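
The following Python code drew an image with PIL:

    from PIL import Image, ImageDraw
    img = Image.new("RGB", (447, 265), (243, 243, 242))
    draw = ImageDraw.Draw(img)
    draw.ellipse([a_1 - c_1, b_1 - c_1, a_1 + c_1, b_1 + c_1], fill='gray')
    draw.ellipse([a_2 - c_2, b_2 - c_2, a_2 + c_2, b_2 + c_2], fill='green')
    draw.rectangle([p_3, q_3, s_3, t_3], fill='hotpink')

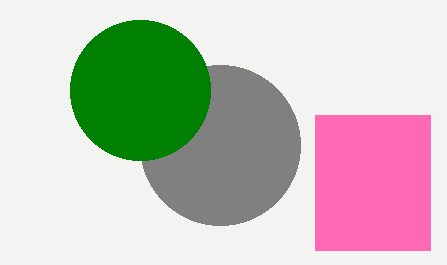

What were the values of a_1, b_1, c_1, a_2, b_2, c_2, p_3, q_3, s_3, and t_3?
a_1 = 220; b_1 = 145; c_1 = 80; a_2 = 140; b_2 = 90; c_2 = 70; p_3 = 315; q_3 = 115; s_3 = 430; t_3 = 250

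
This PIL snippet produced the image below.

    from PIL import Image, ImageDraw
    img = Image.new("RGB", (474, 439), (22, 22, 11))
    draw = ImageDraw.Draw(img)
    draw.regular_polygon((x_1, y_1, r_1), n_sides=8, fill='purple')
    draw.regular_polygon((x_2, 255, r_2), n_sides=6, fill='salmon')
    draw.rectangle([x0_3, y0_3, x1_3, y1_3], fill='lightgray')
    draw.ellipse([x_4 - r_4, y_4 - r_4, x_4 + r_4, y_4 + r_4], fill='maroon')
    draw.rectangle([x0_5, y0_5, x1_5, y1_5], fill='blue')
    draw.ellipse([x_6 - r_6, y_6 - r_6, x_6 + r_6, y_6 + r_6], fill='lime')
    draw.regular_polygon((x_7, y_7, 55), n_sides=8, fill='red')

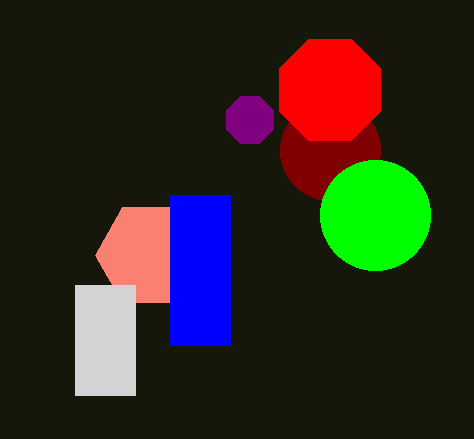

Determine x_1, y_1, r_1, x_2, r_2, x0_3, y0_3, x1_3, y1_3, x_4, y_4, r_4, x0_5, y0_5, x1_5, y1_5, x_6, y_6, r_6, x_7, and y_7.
x_1 = 250
y_1 = 120
r_1 = 25
x_2 = 150
r_2 = 55
x0_3 = 75
y0_3 = 285
x1_3 = 135
y1_3 = 395
x_4 = 330
y_4 = 150
r_4 = 50
x0_5 = 170
y0_5 = 195
x1_5 = 230
y1_5 = 345
x_6 = 375
y_6 = 215
r_6 = 55
x_7 = 330
y_7 = 90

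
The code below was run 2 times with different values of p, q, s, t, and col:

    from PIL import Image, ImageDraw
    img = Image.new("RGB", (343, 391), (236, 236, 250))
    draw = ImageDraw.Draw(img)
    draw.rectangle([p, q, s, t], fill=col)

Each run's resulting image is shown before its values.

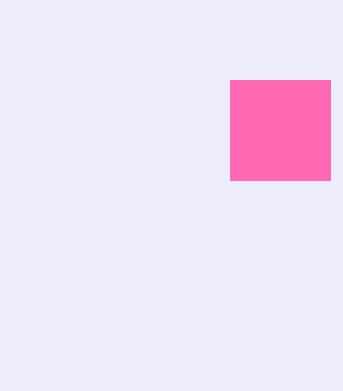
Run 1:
p = 230, q = 80, s = 330, t = 180, col = 'hotpink'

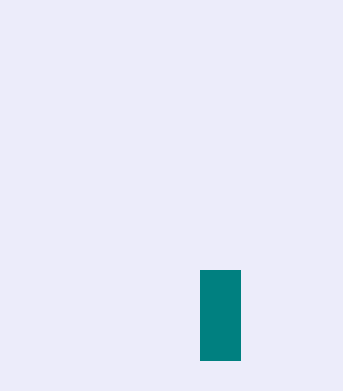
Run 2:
p = 200, q = 270, s = 240, t = 360, col = 'teal'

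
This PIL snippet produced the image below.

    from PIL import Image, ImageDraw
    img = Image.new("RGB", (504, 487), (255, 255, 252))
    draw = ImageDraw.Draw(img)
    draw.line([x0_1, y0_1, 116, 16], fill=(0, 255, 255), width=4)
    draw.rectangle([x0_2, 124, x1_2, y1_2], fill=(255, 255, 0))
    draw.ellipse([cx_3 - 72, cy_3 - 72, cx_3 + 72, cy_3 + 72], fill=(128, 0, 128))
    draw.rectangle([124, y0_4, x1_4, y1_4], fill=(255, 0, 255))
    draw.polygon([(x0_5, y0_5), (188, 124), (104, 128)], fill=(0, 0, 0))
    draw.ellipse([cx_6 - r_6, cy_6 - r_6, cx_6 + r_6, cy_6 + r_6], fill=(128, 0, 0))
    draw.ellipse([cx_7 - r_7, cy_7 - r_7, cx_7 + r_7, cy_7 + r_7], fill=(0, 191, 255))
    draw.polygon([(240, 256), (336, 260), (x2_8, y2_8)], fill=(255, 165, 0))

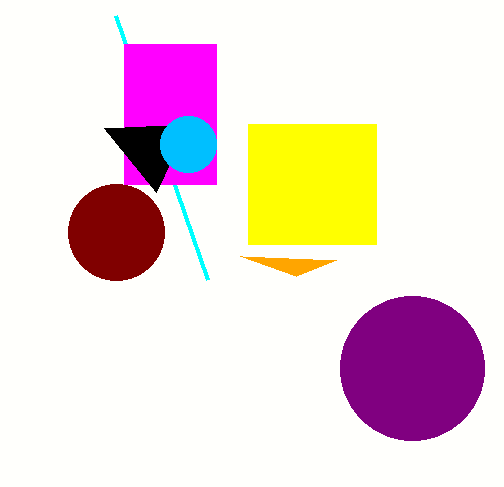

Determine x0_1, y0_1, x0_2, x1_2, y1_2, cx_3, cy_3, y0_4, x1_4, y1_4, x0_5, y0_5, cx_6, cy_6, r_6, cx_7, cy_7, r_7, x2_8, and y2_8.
x0_1 = 208
y0_1 = 280
x0_2 = 248
x1_2 = 376
y1_2 = 244
cx_3 = 412
cy_3 = 368
y0_4 = 44
x1_4 = 216
y1_4 = 184
x0_5 = 156
y0_5 = 192
cx_6 = 116
cy_6 = 232
r_6 = 48
cx_7 = 188
cy_7 = 144
r_7 = 28
x2_8 = 296
y2_8 = 276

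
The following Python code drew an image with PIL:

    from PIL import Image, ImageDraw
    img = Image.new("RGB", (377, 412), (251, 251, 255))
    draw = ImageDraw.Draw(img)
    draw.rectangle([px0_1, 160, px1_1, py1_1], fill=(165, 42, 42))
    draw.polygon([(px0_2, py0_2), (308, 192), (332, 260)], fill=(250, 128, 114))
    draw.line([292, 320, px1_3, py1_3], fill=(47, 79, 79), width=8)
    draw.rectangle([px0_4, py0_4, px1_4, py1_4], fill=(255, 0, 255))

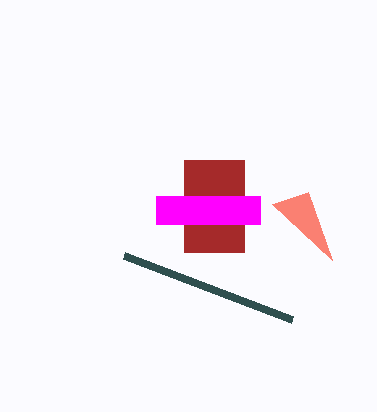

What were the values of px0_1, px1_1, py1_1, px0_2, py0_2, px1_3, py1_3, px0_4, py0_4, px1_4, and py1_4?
px0_1 = 184; px1_1 = 244; py1_1 = 252; px0_2 = 272; py0_2 = 204; px1_3 = 124; py1_3 = 256; px0_4 = 156; py0_4 = 196; px1_4 = 260; py1_4 = 224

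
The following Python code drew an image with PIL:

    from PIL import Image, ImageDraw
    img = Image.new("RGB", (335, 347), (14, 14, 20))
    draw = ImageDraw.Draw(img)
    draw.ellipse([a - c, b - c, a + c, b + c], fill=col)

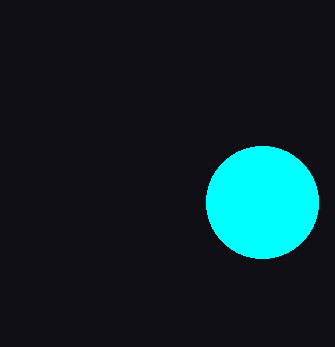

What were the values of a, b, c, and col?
a = 262
b = 202
c = 56
col = 'cyan'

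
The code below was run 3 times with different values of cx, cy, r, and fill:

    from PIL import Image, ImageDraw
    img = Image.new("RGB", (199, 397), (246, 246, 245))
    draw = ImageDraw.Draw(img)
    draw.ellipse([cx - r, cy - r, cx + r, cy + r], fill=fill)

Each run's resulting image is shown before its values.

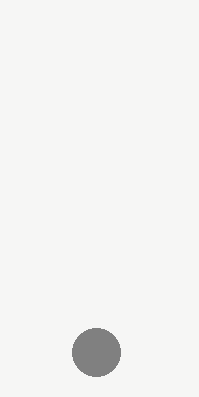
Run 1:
cx = 96; cy = 352; r = 24; fill = 'gray'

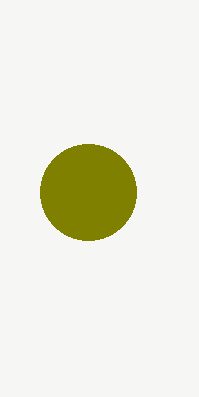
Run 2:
cx = 88, cy = 192, r = 48, fill = 'olive'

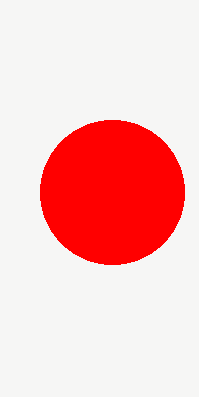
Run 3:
cx = 112, cy = 192, r = 72, fill = 'red'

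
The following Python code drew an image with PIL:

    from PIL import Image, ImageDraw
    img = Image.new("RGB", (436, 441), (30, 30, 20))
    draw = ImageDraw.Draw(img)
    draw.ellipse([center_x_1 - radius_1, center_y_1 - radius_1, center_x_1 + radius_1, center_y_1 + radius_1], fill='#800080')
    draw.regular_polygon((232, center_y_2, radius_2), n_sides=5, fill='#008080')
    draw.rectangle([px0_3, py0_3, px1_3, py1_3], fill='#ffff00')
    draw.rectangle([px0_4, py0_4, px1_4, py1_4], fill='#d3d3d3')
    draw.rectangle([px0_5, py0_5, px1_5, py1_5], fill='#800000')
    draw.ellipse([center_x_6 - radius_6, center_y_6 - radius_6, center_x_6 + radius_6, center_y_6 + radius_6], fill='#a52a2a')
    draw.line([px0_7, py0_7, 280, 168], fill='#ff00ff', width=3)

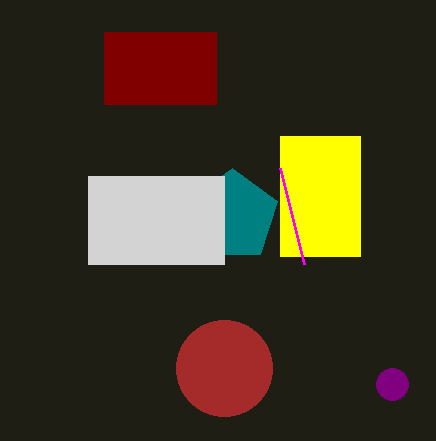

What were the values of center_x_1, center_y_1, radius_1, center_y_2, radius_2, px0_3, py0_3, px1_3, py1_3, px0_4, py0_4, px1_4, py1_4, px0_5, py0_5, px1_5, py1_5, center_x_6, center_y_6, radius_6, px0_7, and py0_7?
center_x_1 = 392, center_y_1 = 384, radius_1 = 16, center_y_2 = 216, radius_2 = 48, px0_3 = 280, py0_3 = 136, px1_3 = 360, py1_3 = 256, px0_4 = 88, py0_4 = 176, px1_4 = 224, py1_4 = 264, px0_5 = 104, py0_5 = 32, px1_5 = 216, py1_5 = 104, center_x_6 = 224, center_y_6 = 368, radius_6 = 48, px0_7 = 304, py0_7 = 264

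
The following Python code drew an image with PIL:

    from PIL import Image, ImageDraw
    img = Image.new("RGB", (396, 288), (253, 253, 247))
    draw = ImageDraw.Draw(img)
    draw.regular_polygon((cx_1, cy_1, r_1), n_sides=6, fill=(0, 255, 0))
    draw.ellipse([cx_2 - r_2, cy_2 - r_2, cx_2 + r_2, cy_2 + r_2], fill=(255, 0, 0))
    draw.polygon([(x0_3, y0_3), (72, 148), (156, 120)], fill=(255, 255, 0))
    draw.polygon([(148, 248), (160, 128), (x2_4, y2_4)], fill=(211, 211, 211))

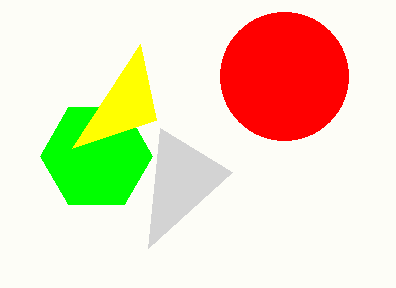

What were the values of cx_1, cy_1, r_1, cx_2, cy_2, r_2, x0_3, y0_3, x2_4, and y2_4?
cx_1 = 96
cy_1 = 156
r_1 = 56
cx_2 = 284
cy_2 = 76
r_2 = 64
x0_3 = 140
y0_3 = 44
x2_4 = 232
y2_4 = 172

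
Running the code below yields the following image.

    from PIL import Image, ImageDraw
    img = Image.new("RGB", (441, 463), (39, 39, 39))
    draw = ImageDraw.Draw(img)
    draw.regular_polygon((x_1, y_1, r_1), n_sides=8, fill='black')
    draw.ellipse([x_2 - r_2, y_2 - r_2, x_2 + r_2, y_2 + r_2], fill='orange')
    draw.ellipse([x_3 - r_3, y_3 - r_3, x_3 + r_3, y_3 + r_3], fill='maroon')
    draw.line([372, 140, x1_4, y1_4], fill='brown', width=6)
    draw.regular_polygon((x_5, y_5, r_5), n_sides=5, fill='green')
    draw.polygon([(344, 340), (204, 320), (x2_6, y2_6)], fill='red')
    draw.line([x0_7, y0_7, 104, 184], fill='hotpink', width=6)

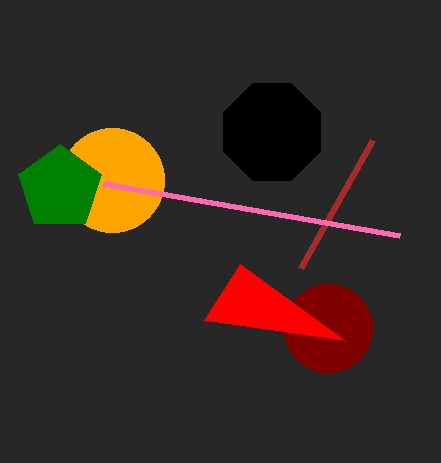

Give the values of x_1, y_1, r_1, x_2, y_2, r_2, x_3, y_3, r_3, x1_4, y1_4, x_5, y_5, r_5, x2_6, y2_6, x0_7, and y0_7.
x_1 = 272; y_1 = 132; r_1 = 52; x_2 = 112; y_2 = 180; r_2 = 52; x_3 = 328; y_3 = 328; r_3 = 44; x1_4 = 300; y1_4 = 268; x_5 = 60; y_5 = 188; r_5 = 44; x2_6 = 240; y2_6 = 264; x0_7 = 400; y0_7 = 236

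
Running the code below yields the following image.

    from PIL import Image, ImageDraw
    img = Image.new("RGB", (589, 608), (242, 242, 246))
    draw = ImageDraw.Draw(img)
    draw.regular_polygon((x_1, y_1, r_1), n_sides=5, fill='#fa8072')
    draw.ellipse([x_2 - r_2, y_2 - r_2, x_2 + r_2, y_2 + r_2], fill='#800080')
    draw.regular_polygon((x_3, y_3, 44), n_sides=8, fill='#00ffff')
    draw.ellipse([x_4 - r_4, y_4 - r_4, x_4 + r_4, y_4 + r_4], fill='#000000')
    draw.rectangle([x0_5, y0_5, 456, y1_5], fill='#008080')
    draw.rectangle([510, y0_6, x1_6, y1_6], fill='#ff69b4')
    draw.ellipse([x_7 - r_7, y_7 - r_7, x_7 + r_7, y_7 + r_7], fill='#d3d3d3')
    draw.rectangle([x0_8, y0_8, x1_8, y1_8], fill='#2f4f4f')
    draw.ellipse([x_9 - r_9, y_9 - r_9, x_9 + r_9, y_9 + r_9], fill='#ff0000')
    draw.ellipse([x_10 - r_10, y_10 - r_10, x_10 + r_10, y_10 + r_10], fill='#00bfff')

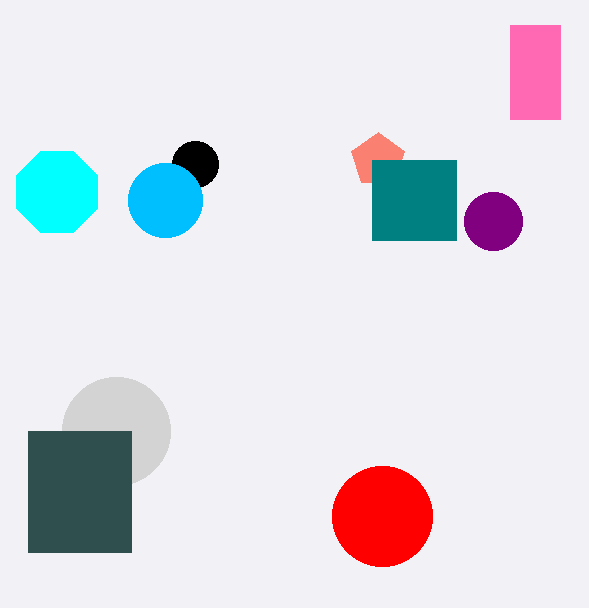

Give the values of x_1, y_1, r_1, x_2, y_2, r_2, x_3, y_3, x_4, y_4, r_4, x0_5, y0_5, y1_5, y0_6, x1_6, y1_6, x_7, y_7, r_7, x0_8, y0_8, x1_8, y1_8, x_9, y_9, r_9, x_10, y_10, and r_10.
x_1 = 378
y_1 = 160
r_1 = 28
x_2 = 493
y_2 = 221
r_2 = 29
x_3 = 57
y_3 = 192
x_4 = 195
y_4 = 164
r_4 = 23
x0_5 = 372
y0_5 = 160
y1_5 = 240
y0_6 = 25
x1_6 = 560
y1_6 = 119
x_7 = 116
y_7 = 431
r_7 = 54
x0_8 = 28
y0_8 = 431
x1_8 = 131
y1_8 = 552
x_9 = 382
y_9 = 516
r_9 = 50
x_10 = 165
y_10 = 200
r_10 = 37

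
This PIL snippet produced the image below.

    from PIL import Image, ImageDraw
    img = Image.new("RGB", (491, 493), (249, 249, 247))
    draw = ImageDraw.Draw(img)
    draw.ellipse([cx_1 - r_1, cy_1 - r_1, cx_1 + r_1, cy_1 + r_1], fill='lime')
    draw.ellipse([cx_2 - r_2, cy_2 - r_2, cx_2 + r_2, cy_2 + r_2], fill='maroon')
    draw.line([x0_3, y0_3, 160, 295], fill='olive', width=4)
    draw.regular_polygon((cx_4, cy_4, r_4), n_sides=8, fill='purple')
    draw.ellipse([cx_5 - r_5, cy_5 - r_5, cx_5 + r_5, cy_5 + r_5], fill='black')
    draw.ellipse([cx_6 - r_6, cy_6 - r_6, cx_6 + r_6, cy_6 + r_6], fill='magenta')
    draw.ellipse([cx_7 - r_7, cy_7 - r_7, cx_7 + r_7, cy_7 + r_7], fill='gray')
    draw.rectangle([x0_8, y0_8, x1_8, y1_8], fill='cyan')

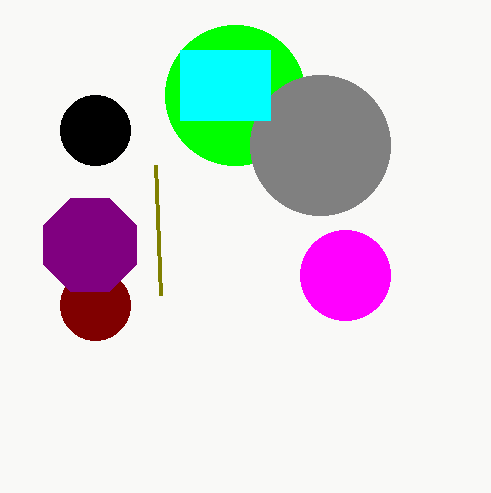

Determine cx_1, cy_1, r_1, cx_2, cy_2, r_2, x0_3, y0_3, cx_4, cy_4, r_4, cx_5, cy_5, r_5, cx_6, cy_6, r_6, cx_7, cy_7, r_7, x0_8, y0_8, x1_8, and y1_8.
cx_1 = 235
cy_1 = 95
r_1 = 70
cx_2 = 95
cy_2 = 305
r_2 = 35
x0_3 = 155
y0_3 = 165
cx_4 = 90
cy_4 = 245
r_4 = 50
cx_5 = 95
cy_5 = 130
r_5 = 35
cx_6 = 345
cy_6 = 275
r_6 = 45
cx_7 = 320
cy_7 = 145
r_7 = 70
x0_8 = 180
y0_8 = 50
x1_8 = 270
y1_8 = 120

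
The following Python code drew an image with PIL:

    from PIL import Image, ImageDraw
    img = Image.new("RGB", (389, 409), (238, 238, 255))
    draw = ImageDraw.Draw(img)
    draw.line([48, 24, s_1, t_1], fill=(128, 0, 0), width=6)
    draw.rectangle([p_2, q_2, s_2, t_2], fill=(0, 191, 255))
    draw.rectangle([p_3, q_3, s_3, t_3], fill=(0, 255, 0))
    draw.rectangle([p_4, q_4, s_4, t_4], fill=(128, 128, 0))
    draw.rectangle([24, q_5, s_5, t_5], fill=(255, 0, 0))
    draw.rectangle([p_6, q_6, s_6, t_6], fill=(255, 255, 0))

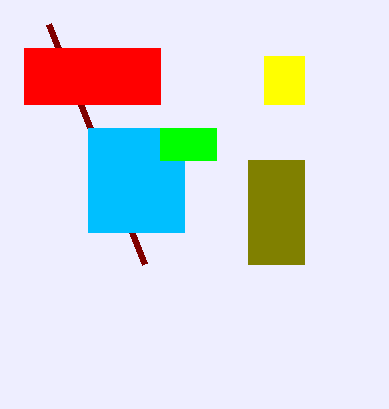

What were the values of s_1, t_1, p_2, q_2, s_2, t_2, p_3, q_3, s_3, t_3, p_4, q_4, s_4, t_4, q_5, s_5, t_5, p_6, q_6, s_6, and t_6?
s_1 = 144; t_1 = 264; p_2 = 88; q_2 = 128; s_2 = 184; t_2 = 232; p_3 = 160; q_3 = 128; s_3 = 216; t_3 = 160; p_4 = 248; q_4 = 160; s_4 = 304; t_4 = 264; q_5 = 48; s_5 = 160; t_5 = 104; p_6 = 264; q_6 = 56; s_6 = 304; t_6 = 104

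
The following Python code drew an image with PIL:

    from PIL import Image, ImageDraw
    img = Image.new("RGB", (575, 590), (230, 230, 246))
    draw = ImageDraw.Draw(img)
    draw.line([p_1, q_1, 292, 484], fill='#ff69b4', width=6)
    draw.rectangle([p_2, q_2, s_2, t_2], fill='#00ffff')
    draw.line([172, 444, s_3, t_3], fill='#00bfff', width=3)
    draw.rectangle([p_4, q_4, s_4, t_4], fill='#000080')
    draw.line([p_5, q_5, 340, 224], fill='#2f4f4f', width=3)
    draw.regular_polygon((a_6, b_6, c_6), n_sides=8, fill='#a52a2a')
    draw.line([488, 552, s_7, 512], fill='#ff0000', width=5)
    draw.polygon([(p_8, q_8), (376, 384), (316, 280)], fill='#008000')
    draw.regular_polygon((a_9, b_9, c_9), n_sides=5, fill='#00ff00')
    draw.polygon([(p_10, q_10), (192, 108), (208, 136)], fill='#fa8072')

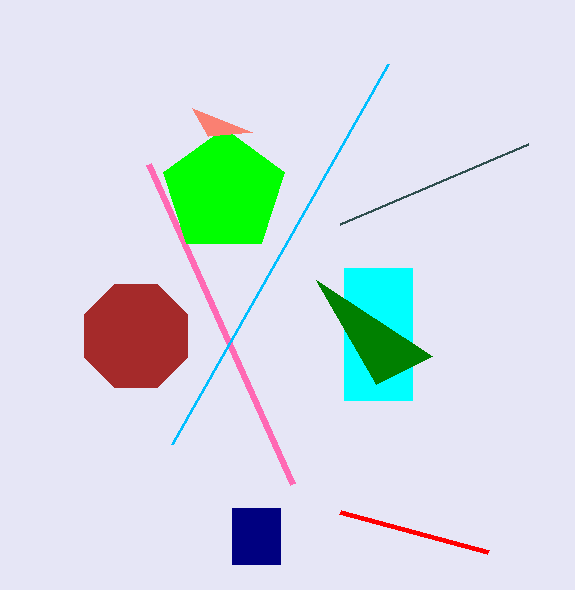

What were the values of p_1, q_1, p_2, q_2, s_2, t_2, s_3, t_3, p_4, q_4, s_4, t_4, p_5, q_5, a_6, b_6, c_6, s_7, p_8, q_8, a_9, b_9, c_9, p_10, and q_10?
p_1 = 148
q_1 = 164
p_2 = 344
q_2 = 268
s_2 = 412
t_2 = 400
s_3 = 388
t_3 = 64
p_4 = 232
q_4 = 508
s_4 = 280
t_4 = 564
p_5 = 528
q_5 = 144
a_6 = 136
b_6 = 336
c_6 = 56
s_7 = 340
p_8 = 432
q_8 = 356
a_9 = 224
b_9 = 192
c_9 = 64
p_10 = 252
q_10 = 132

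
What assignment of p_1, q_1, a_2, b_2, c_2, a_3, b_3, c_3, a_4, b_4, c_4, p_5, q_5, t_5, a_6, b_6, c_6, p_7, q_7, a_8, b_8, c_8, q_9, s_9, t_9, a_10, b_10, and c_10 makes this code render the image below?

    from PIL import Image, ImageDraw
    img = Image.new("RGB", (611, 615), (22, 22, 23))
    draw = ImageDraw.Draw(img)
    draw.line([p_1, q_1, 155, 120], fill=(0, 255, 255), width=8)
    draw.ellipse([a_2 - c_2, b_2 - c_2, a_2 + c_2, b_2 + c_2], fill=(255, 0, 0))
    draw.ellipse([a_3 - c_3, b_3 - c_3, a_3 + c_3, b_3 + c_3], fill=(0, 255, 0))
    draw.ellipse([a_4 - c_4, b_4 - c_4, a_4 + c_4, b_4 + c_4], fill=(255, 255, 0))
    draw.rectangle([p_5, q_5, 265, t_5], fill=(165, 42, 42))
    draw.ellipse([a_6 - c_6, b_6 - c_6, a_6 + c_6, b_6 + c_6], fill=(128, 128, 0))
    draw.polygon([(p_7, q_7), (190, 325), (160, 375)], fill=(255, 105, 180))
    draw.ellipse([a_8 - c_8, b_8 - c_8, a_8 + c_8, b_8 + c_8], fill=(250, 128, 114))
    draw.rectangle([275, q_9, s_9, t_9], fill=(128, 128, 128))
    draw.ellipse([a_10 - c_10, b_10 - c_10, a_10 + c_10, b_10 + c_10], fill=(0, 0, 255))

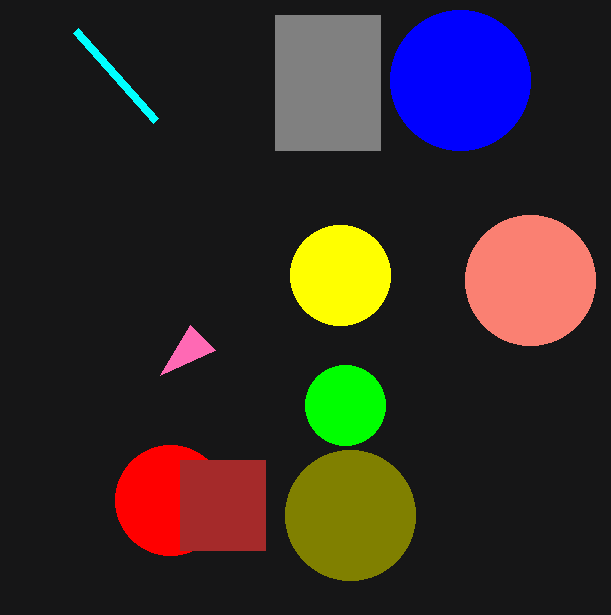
p_1 = 75, q_1 = 30, a_2 = 170, b_2 = 500, c_2 = 55, a_3 = 345, b_3 = 405, c_3 = 40, a_4 = 340, b_4 = 275, c_4 = 50, p_5 = 180, q_5 = 460, t_5 = 550, a_6 = 350, b_6 = 515, c_6 = 65, p_7 = 215, q_7 = 350, a_8 = 530, b_8 = 280, c_8 = 65, q_9 = 15, s_9 = 380, t_9 = 150, a_10 = 460, b_10 = 80, c_10 = 70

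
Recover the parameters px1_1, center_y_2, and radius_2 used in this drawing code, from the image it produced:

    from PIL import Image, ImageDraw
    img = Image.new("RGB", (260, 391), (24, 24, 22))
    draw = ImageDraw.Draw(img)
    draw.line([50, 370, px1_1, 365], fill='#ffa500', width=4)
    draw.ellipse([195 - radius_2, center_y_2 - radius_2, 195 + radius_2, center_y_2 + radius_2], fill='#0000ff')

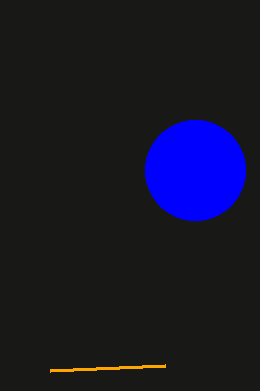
px1_1 = 165
center_y_2 = 170
radius_2 = 50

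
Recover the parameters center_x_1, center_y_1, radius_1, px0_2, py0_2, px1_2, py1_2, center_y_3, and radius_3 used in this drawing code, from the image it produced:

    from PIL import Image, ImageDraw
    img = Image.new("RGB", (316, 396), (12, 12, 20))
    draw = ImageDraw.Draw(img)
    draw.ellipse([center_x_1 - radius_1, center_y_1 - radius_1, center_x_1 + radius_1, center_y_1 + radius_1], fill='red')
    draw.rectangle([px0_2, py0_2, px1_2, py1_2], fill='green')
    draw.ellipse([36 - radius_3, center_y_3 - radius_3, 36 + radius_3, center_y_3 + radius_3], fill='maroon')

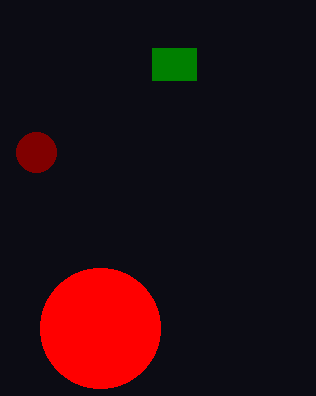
center_x_1 = 100
center_y_1 = 328
radius_1 = 60
px0_2 = 152
py0_2 = 48
px1_2 = 196
py1_2 = 80
center_y_3 = 152
radius_3 = 20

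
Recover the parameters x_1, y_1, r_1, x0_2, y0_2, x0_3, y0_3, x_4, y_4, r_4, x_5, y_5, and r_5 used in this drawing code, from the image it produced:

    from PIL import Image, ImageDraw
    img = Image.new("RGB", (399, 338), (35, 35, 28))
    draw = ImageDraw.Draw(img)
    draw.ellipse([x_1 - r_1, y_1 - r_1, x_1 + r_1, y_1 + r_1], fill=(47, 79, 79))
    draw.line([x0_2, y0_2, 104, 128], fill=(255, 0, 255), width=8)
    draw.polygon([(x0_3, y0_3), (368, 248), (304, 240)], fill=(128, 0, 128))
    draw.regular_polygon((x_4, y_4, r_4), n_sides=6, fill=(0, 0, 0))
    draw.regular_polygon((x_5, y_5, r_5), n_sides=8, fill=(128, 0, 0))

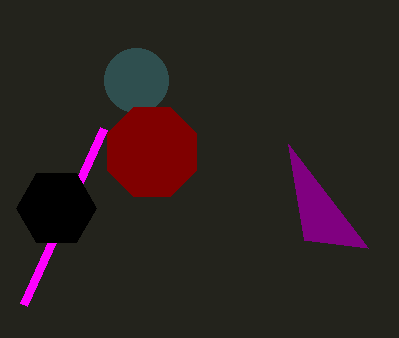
x_1 = 136
y_1 = 80
r_1 = 32
x0_2 = 24
y0_2 = 304
x0_3 = 288
y0_3 = 144
x_4 = 56
y_4 = 208
r_4 = 40
x_5 = 152
y_5 = 152
r_5 = 48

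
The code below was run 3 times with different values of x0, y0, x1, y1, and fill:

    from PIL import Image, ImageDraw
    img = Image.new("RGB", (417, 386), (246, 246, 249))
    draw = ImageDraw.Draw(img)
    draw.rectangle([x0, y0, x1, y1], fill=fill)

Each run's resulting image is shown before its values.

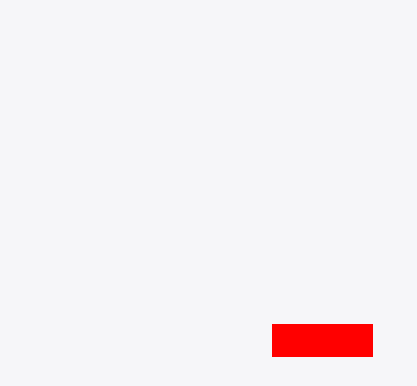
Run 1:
x0 = 272
y0 = 324
x1 = 372
y1 = 356
fill = 'red'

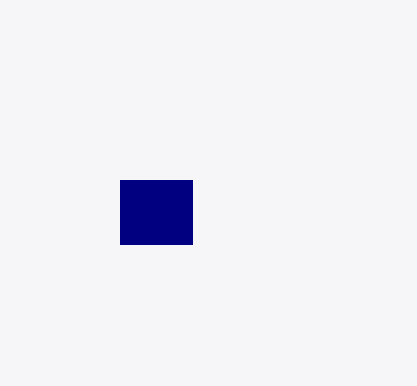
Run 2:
x0 = 120; y0 = 180; x1 = 192; y1 = 244; fill = 'navy'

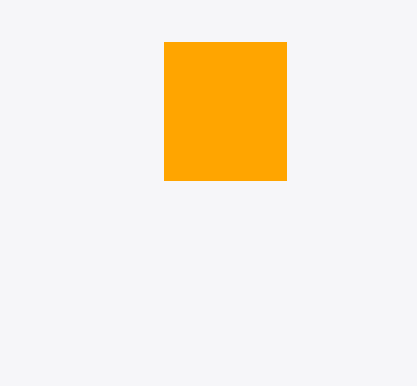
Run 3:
x0 = 164; y0 = 42; x1 = 286; y1 = 180; fill = 'orange'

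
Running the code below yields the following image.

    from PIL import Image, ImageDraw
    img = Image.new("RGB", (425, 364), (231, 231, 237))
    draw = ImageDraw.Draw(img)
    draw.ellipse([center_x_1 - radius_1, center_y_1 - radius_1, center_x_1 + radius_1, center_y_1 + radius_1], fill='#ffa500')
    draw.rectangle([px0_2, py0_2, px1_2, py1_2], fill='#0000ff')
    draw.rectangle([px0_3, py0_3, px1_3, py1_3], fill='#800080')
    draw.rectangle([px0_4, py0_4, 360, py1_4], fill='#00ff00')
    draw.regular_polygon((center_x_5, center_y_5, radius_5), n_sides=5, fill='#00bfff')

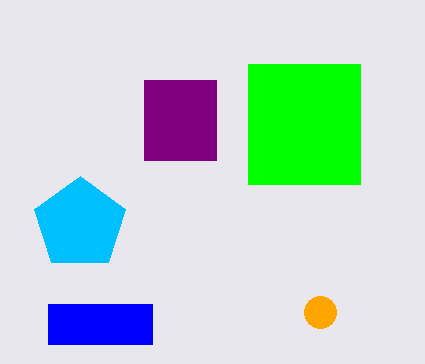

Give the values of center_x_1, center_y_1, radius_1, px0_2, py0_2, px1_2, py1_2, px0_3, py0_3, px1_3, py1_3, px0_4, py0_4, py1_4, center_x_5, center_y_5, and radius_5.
center_x_1 = 320
center_y_1 = 312
radius_1 = 16
px0_2 = 48
py0_2 = 304
px1_2 = 152
py1_2 = 344
px0_3 = 144
py0_3 = 80
px1_3 = 216
py1_3 = 160
px0_4 = 248
py0_4 = 64
py1_4 = 184
center_x_5 = 80
center_y_5 = 224
radius_5 = 48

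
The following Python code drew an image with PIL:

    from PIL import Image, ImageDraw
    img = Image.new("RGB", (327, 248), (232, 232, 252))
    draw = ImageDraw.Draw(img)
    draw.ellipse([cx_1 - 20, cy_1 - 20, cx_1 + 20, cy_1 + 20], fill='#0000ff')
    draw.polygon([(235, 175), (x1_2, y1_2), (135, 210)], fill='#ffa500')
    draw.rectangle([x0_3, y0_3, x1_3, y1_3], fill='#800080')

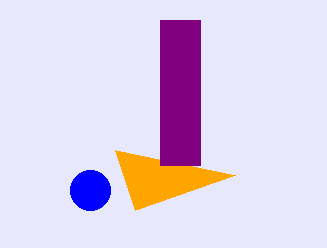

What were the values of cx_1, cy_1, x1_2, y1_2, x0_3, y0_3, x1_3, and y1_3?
cx_1 = 90, cy_1 = 190, x1_2 = 115, y1_2 = 150, x0_3 = 160, y0_3 = 20, x1_3 = 200, y1_3 = 165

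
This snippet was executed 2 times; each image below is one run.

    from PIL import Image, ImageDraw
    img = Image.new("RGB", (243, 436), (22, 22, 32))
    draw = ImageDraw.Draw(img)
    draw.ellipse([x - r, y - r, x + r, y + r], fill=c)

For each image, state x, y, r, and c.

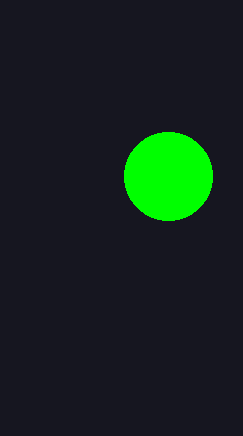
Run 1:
x = 168
y = 176
r = 44
c = 'lime'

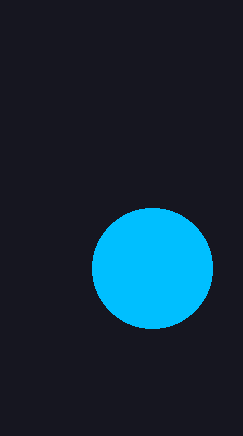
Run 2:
x = 152, y = 268, r = 60, c = 'deepskyblue'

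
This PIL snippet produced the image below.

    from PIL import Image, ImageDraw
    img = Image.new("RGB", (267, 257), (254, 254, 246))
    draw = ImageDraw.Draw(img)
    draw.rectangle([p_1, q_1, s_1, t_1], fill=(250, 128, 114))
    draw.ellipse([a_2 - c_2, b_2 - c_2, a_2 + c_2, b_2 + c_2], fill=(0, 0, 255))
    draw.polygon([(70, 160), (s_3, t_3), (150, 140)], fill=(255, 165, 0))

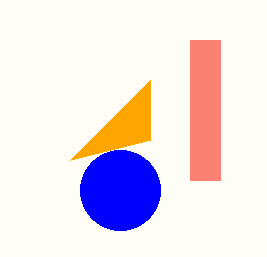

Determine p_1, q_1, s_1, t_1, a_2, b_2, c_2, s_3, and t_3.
p_1 = 190
q_1 = 40
s_1 = 220
t_1 = 180
a_2 = 120
b_2 = 190
c_2 = 40
s_3 = 150
t_3 = 80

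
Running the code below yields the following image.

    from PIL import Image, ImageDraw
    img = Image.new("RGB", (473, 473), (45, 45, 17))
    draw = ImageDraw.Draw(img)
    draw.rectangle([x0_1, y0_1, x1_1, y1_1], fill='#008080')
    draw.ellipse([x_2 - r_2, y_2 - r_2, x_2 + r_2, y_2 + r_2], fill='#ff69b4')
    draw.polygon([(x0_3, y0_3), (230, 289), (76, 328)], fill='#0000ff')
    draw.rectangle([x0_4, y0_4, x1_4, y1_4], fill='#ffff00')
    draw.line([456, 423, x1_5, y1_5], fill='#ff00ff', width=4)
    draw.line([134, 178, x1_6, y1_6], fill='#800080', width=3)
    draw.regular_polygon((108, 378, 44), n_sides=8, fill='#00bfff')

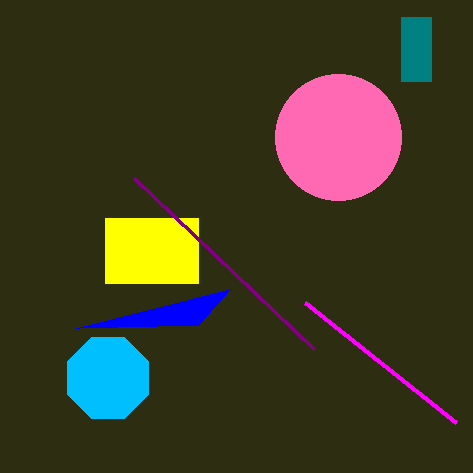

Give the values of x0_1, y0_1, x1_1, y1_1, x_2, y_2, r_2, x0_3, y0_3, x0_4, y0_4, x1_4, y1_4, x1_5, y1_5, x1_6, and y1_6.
x0_1 = 401, y0_1 = 17, x1_1 = 431, y1_1 = 81, x_2 = 338, y_2 = 137, r_2 = 63, x0_3 = 198, y0_3 = 325, x0_4 = 105, y0_4 = 218, x1_4 = 198, y1_4 = 283, x1_5 = 305, y1_5 = 303, x1_6 = 314, y1_6 = 349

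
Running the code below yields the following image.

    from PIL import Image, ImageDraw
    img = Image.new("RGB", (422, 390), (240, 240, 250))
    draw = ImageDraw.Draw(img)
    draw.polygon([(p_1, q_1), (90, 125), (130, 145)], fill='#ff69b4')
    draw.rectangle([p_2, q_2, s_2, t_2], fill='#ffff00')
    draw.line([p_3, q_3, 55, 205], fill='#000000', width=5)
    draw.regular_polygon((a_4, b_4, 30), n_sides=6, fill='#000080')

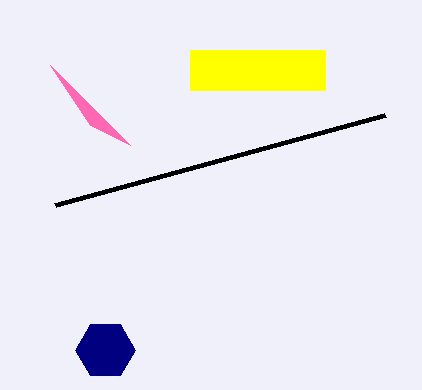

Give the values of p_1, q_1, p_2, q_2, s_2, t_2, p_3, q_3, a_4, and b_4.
p_1 = 50; q_1 = 65; p_2 = 190; q_2 = 50; s_2 = 325; t_2 = 90; p_3 = 385; q_3 = 115; a_4 = 105; b_4 = 350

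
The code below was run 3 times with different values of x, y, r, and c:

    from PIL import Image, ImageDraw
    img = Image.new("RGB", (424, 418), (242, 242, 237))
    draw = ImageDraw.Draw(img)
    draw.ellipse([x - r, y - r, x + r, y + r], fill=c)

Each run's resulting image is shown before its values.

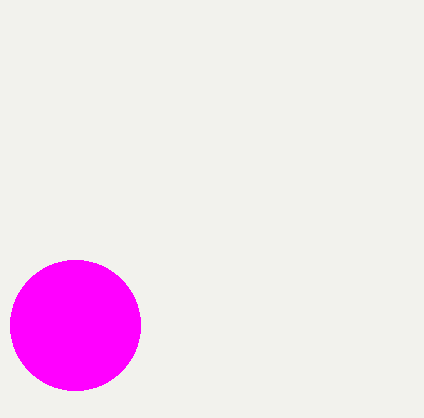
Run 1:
x = 75
y = 325
r = 65
c = 'magenta'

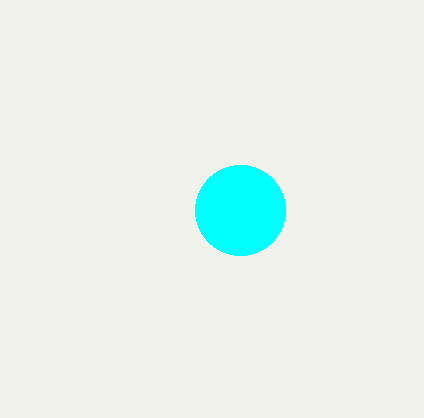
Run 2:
x = 240, y = 210, r = 45, c = 'cyan'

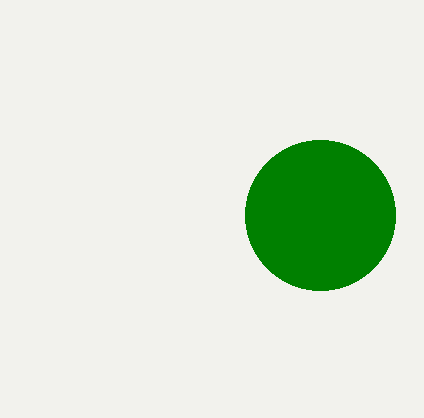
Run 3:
x = 320; y = 215; r = 75; c = 'green'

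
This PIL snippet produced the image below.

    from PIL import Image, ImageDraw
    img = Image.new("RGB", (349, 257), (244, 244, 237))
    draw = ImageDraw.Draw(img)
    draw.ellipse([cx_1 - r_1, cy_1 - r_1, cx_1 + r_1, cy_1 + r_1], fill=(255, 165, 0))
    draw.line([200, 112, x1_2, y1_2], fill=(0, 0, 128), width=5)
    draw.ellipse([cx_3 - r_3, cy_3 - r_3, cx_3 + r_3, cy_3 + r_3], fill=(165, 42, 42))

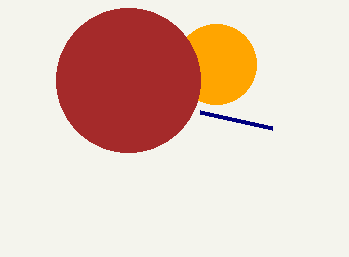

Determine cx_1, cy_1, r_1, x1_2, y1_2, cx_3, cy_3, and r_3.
cx_1 = 216, cy_1 = 64, r_1 = 40, x1_2 = 272, y1_2 = 128, cx_3 = 128, cy_3 = 80, r_3 = 72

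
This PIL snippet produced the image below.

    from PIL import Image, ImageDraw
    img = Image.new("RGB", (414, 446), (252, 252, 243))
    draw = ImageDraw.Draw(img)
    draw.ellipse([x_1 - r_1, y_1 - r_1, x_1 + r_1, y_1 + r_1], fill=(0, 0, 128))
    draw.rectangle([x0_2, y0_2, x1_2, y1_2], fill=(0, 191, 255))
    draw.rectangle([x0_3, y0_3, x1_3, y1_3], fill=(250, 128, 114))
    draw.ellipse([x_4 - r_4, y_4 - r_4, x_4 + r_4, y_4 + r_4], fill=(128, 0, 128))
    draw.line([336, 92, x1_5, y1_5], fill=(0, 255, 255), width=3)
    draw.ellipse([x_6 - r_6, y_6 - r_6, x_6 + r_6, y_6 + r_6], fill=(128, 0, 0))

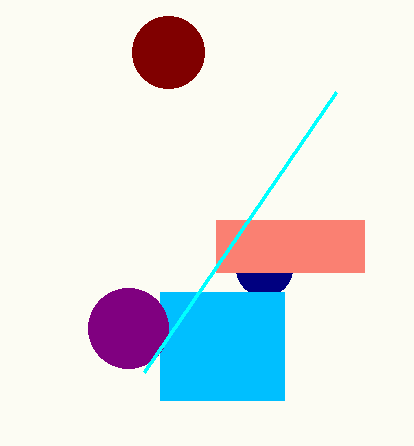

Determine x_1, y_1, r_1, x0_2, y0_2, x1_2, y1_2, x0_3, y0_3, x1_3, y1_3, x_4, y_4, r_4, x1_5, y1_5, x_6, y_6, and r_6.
x_1 = 264, y_1 = 268, r_1 = 28, x0_2 = 160, y0_2 = 292, x1_2 = 284, y1_2 = 400, x0_3 = 216, y0_3 = 220, x1_3 = 364, y1_3 = 272, x_4 = 128, y_4 = 328, r_4 = 40, x1_5 = 144, y1_5 = 372, x_6 = 168, y_6 = 52, r_6 = 36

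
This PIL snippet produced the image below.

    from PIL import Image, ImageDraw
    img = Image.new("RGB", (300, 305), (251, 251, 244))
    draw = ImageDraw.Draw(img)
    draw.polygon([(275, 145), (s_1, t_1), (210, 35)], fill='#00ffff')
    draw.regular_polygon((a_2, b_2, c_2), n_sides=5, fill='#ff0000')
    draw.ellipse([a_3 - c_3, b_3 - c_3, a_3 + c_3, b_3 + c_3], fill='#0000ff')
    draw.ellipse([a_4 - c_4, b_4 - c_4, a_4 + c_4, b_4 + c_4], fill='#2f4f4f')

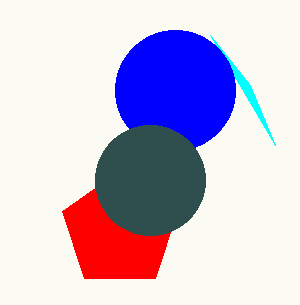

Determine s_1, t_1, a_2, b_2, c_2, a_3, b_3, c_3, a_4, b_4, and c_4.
s_1 = 250; t_1 = 85; a_2 = 120; b_2 = 230; c_2 = 60; a_3 = 175; b_3 = 90; c_3 = 60; a_4 = 150; b_4 = 180; c_4 = 55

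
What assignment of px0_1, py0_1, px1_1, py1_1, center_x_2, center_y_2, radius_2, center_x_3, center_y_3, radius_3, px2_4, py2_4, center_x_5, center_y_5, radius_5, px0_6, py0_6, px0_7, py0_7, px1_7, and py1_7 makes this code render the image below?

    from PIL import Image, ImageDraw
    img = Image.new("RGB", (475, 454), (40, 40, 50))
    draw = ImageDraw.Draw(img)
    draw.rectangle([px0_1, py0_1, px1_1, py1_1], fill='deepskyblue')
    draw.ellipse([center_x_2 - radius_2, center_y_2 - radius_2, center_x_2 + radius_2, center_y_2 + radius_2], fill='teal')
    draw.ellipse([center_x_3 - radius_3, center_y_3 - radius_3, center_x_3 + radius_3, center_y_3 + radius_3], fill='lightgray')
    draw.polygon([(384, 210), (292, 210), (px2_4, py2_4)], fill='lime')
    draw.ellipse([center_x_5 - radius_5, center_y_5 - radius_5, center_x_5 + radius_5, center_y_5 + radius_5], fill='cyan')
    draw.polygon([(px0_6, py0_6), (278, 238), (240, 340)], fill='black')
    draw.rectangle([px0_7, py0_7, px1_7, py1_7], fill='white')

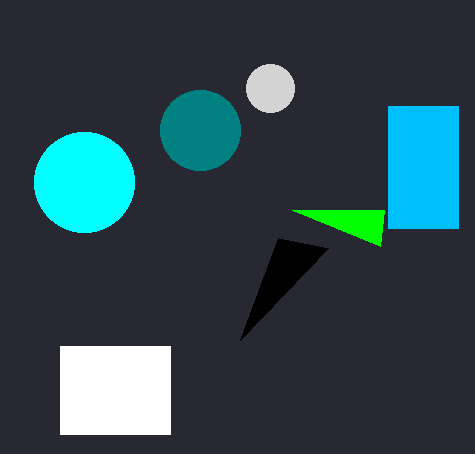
px0_1 = 388, py0_1 = 106, px1_1 = 458, py1_1 = 228, center_x_2 = 200, center_y_2 = 130, radius_2 = 40, center_x_3 = 270, center_y_3 = 88, radius_3 = 24, px2_4 = 380, py2_4 = 246, center_x_5 = 84, center_y_5 = 182, radius_5 = 50, px0_6 = 328, py0_6 = 248, px0_7 = 60, py0_7 = 346, px1_7 = 170, py1_7 = 434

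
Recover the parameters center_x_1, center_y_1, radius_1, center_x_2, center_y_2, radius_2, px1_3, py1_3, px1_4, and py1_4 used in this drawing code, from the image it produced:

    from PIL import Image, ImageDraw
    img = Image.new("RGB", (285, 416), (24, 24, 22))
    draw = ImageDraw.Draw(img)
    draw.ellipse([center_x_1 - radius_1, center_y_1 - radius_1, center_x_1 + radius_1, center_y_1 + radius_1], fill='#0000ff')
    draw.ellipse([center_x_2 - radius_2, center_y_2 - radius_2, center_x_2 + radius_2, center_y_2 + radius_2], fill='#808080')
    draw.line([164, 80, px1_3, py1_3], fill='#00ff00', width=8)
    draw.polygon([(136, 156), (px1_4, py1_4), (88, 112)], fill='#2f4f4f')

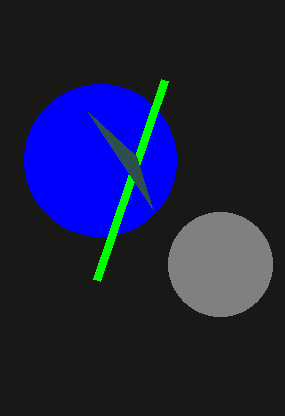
center_x_1 = 100; center_y_1 = 160; radius_1 = 76; center_x_2 = 220; center_y_2 = 264; radius_2 = 52; px1_3 = 96; py1_3 = 280; px1_4 = 152; py1_4 = 208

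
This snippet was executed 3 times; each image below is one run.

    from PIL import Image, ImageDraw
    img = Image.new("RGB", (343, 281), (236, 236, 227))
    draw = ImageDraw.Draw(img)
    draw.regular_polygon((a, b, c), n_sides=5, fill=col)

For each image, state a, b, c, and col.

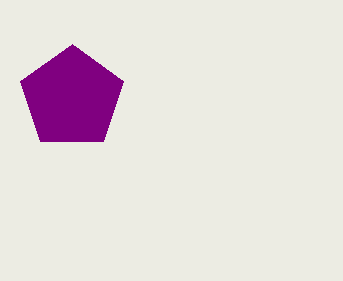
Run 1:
a = 72; b = 98; c = 54; col = 'purple'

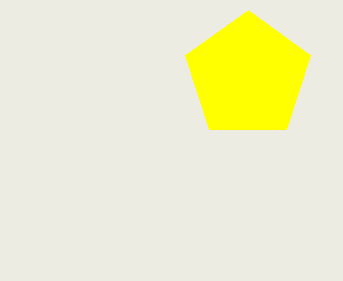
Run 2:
a = 248
b = 76
c = 66
col = 'yellow'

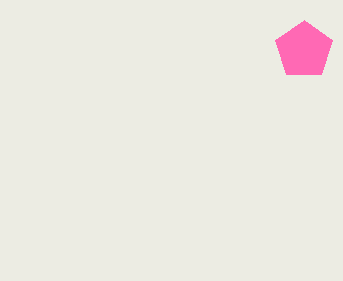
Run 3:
a = 304; b = 50; c = 30; col = 'hotpink'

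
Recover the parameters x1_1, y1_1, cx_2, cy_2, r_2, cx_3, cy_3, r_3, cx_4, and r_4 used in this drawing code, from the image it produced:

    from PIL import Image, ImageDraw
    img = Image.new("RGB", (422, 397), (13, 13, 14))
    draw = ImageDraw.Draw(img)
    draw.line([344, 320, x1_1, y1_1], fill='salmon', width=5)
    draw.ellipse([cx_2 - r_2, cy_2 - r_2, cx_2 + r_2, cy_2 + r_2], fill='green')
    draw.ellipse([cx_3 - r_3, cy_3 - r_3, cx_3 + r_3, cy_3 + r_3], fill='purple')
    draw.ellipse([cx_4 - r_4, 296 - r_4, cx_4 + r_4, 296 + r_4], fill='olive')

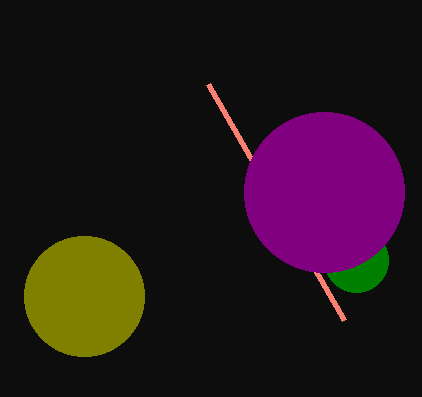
x1_1 = 208
y1_1 = 84
cx_2 = 356
cy_2 = 260
r_2 = 32
cx_3 = 324
cy_3 = 192
r_3 = 80
cx_4 = 84
r_4 = 60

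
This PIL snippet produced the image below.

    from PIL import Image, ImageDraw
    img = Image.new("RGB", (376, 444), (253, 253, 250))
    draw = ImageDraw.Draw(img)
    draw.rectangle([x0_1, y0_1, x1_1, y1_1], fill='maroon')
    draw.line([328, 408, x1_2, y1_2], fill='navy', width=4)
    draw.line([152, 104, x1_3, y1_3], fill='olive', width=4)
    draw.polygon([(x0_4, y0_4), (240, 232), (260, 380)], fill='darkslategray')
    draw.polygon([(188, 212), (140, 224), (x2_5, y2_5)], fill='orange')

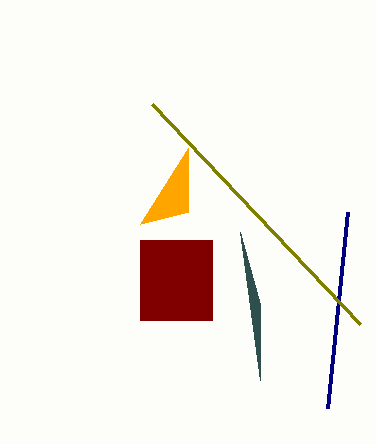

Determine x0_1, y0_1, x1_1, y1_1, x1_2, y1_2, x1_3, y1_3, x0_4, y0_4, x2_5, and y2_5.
x0_1 = 140
y0_1 = 240
x1_1 = 212
y1_1 = 320
x1_2 = 348
y1_2 = 212
x1_3 = 360
y1_3 = 324
x0_4 = 260
y0_4 = 304
x2_5 = 188
y2_5 = 148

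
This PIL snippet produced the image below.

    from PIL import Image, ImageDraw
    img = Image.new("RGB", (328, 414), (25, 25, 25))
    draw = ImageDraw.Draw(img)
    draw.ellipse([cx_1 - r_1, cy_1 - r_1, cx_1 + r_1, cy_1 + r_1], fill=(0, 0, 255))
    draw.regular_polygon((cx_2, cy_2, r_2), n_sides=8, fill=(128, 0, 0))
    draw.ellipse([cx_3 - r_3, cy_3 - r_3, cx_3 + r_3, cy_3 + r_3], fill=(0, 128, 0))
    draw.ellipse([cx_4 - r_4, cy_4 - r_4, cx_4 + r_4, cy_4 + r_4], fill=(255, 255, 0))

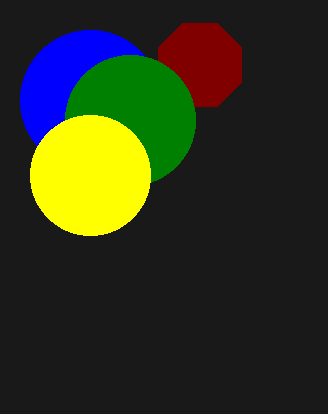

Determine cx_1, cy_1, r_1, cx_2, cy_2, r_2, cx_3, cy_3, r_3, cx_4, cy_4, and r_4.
cx_1 = 90, cy_1 = 100, r_1 = 70, cx_2 = 200, cy_2 = 65, r_2 = 45, cx_3 = 130, cy_3 = 120, r_3 = 65, cx_4 = 90, cy_4 = 175, r_4 = 60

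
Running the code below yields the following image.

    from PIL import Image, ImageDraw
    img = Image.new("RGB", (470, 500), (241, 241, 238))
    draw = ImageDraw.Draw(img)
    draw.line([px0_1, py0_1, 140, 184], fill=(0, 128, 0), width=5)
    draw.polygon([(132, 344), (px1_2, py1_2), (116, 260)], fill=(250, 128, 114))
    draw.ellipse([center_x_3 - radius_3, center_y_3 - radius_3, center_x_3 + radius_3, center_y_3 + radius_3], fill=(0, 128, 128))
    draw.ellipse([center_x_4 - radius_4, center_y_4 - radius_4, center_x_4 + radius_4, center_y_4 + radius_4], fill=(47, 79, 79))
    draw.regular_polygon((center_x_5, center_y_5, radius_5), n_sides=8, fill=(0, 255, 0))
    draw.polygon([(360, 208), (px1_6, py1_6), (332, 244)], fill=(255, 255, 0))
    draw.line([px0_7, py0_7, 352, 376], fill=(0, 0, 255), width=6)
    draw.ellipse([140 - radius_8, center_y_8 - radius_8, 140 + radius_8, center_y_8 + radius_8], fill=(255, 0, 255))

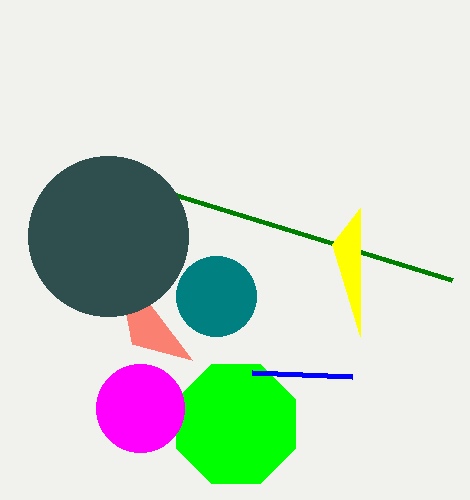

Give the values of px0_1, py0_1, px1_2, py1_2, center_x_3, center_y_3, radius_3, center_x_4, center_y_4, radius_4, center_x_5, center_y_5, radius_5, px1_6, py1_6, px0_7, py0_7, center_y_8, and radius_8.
px0_1 = 452; py0_1 = 280; px1_2 = 192; py1_2 = 360; center_x_3 = 216; center_y_3 = 296; radius_3 = 40; center_x_4 = 108; center_y_4 = 236; radius_4 = 80; center_x_5 = 236; center_y_5 = 424; radius_5 = 64; px1_6 = 360; py1_6 = 336; px0_7 = 252; py0_7 = 372; center_y_8 = 408; radius_8 = 44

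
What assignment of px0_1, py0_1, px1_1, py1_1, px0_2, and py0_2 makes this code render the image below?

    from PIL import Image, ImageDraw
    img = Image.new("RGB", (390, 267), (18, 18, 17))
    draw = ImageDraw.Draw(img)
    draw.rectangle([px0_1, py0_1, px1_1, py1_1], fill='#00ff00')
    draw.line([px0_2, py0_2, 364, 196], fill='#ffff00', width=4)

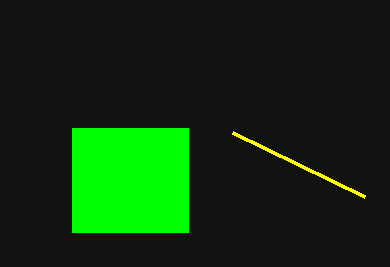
px0_1 = 72
py0_1 = 128
px1_1 = 188
py1_1 = 232
px0_2 = 232
py0_2 = 132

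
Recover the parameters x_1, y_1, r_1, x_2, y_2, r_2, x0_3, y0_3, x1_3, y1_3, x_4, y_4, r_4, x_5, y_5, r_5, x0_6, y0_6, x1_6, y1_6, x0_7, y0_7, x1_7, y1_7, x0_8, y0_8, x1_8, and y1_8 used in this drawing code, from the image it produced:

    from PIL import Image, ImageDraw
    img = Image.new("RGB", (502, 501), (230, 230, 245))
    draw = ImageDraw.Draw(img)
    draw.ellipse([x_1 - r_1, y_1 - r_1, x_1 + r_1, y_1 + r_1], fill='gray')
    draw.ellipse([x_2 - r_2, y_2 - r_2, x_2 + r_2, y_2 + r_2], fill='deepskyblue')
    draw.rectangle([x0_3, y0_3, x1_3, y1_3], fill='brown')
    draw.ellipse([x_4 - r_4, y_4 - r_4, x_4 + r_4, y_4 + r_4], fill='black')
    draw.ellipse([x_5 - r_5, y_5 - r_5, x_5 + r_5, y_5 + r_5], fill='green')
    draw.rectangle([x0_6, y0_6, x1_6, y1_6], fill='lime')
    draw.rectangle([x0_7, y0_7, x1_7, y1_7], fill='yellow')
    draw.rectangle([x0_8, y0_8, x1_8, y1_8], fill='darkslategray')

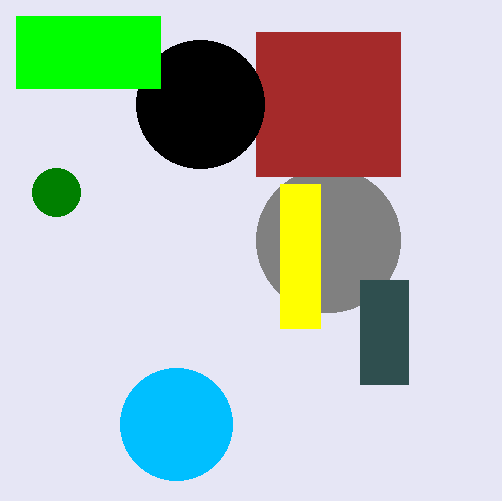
x_1 = 328, y_1 = 240, r_1 = 72, x_2 = 176, y_2 = 424, r_2 = 56, x0_3 = 256, y0_3 = 32, x1_3 = 400, y1_3 = 176, x_4 = 200, y_4 = 104, r_4 = 64, x_5 = 56, y_5 = 192, r_5 = 24, x0_6 = 16, y0_6 = 16, x1_6 = 160, y1_6 = 88, x0_7 = 280, y0_7 = 184, x1_7 = 320, y1_7 = 328, x0_8 = 360, y0_8 = 280, x1_8 = 408, y1_8 = 384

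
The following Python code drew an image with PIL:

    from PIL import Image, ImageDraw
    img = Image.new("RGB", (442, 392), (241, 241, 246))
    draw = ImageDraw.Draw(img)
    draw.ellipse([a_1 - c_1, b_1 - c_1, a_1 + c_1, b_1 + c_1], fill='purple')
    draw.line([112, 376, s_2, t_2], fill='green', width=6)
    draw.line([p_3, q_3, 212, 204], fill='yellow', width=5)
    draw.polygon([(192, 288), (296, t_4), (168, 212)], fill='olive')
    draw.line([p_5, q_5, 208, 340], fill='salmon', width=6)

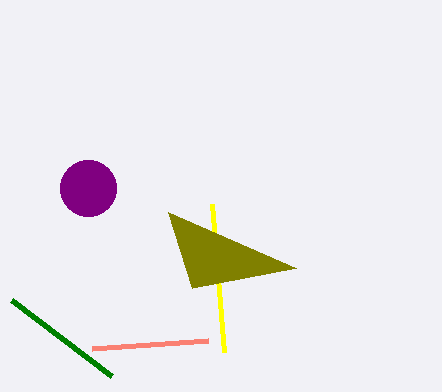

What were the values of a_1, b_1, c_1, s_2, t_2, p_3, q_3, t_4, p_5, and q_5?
a_1 = 88; b_1 = 188; c_1 = 28; s_2 = 12; t_2 = 300; p_3 = 224; q_3 = 352; t_4 = 268; p_5 = 92; q_5 = 348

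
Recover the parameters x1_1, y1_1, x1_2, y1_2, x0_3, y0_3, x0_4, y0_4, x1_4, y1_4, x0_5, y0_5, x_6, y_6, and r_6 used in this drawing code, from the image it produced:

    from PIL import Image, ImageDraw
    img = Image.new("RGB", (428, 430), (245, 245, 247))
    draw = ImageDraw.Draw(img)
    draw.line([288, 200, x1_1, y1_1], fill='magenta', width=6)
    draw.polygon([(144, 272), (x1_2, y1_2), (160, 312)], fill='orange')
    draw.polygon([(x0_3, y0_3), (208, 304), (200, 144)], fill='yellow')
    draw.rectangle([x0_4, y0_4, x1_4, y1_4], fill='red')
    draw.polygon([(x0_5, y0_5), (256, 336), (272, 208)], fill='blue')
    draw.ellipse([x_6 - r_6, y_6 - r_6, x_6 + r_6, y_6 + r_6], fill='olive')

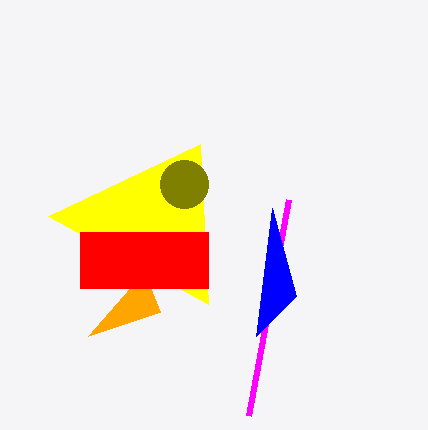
x1_1 = 248, y1_1 = 416, x1_2 = 88, y1_2 = 336, x0_3 = 48, y0_3 = 216, x0_4 = 80, y0_4 = 232, x1_4 = 208, y1_4 = 288, x0_5 = 296, y0_5 = 296, x_6 = 184, y_6 = 184, r_6 = 24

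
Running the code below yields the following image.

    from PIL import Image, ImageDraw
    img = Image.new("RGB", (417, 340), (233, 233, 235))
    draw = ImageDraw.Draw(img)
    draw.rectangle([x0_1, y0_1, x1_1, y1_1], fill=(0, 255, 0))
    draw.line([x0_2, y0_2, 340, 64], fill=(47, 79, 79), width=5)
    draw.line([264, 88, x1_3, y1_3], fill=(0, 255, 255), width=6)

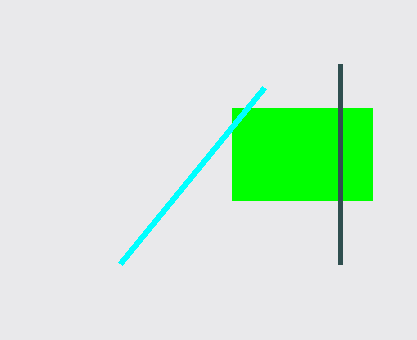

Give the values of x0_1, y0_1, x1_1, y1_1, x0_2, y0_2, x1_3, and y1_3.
x0_1 = 232
y0_1 = 108
x1_1 = 372
y1_1 = 200
x0_2 = 340
y0_2 = 264
x1_3 = 120
y1_3 = 264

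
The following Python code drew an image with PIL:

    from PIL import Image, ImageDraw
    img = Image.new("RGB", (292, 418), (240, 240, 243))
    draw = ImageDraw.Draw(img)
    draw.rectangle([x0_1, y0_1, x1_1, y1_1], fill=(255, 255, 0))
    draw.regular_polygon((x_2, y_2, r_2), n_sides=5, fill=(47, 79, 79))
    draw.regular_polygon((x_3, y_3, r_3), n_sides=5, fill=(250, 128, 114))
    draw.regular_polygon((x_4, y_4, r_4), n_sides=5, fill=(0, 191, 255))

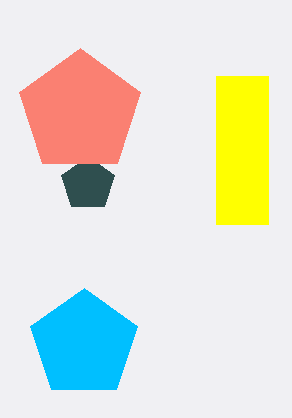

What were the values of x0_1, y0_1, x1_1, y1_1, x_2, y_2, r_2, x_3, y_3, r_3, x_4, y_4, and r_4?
x0_1 = 216, y0_1 = 76, x1_1 = 268, y1_1 = 224, x_2 = 88, y_2 = 184, r_2 = 28, x_3 = 80, y_3 = 112, r_3 = 64, x_4 = 84, y_4 = 344, r_4 = 56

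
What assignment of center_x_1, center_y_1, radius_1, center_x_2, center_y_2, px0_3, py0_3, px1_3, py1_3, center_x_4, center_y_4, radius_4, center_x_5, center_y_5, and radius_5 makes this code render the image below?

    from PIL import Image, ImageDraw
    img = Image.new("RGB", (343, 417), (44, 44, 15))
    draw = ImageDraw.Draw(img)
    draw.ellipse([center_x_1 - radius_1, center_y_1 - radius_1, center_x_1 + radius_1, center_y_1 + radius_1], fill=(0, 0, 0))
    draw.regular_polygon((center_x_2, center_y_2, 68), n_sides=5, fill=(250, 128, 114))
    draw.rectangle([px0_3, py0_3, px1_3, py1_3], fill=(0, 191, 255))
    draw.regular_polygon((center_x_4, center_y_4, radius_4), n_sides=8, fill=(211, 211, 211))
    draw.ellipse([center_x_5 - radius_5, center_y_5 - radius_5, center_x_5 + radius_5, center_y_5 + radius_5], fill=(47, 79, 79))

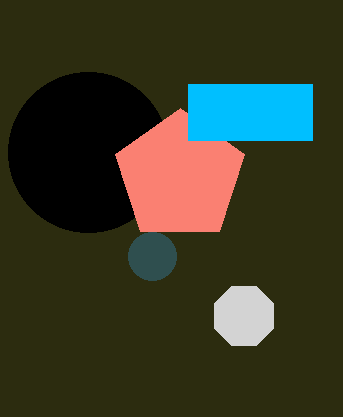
center_x_1 = 88; center_y_1 = 152; radius_1 = 80; center_x_2 = 180; center_y_2 = 176; px0_3 = 188; py0_3 = 84; px1_3 = 312; py1_3 = 140; center_x_4 = 244; center_y_4 = 316; radius_4 = 32; center_x_5 = 152; center_y_5 = 256; radius_5 = 24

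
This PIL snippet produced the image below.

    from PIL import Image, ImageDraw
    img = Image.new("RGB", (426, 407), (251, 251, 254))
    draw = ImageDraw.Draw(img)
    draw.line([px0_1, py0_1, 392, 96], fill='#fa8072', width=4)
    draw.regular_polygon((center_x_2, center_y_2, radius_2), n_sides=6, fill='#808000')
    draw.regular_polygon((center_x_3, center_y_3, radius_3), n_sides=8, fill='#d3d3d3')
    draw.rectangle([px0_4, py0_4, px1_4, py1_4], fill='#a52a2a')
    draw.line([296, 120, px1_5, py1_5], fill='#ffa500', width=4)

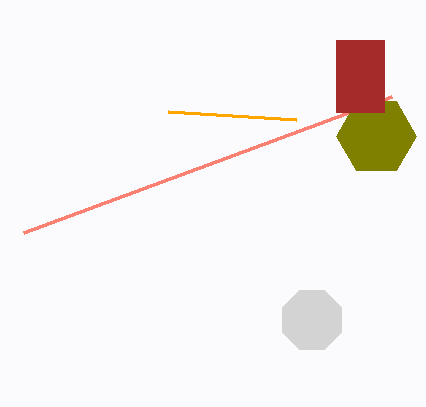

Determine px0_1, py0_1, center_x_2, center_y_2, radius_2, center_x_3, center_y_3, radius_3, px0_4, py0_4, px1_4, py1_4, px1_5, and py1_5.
px0_1 = 24, py0_1 = 232, center_x_2 = 376, center_y_2 = 136, radius_2 = 40, center_x_3 = 312, center_y_3 = 320, radius_3 = 32, px0_4 = 336, py0_4 = 40, px1_4 = 384, py1_4 = 112, px1_5 = 168, py1_5 = 112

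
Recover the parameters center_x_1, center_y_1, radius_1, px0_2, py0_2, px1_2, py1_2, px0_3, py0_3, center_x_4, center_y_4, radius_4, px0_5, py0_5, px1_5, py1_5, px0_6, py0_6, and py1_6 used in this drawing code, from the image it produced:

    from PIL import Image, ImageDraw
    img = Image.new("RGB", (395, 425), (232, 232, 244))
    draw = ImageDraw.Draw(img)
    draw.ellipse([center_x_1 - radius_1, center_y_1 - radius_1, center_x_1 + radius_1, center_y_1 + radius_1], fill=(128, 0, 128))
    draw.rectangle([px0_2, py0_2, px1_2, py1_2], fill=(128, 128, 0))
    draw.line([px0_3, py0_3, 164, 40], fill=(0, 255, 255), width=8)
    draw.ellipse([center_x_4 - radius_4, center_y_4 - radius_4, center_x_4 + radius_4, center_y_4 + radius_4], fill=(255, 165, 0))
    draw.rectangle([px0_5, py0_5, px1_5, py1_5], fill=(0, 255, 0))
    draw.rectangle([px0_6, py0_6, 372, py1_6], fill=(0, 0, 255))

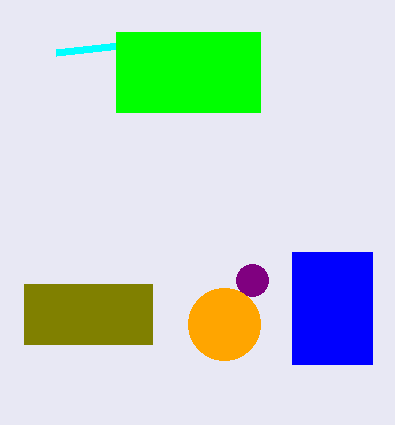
center_x_1 = 252, center_y_1 = 280, radius_1 = 16, px0_2 = 24, py0_2 = 284, px1_2 = 152, py1_2 = 344, px0_3 = 56, py0_3 = 52, center_x_4 = 224, center_y_4 = 324, radius_4 = 36, px0_5 = 116, py0_5 = 32, px1_5 = 260, py1_5 = 112, px0_6 = 292, py0_6 = 252, py1_6 = 364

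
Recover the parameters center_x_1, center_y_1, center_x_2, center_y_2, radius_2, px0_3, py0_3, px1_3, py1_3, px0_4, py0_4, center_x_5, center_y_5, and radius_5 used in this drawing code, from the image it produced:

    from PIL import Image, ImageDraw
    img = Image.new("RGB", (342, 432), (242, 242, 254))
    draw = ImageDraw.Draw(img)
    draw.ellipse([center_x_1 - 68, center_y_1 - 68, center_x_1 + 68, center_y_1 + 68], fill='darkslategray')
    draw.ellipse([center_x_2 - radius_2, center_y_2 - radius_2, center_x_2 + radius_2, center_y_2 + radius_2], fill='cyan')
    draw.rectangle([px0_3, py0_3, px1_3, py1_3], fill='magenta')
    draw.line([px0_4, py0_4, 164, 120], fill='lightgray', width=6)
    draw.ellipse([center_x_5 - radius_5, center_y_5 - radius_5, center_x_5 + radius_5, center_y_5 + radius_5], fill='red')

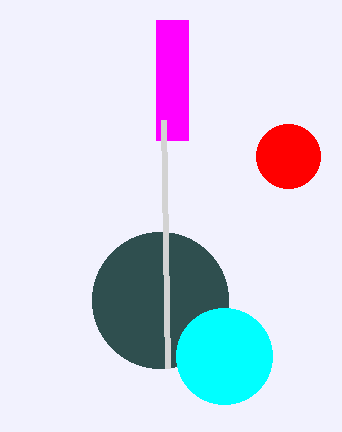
center_x_1 = 160
center_y_1 = 300
center_x_2 = 224
center_y_2 = 356
radius_2 = 48
px0_3 = 156
py0_3 = 20
px1_3 = 188
py1_3 = 140
px0_4 = 168
py0_4 = 368
center_x_5 = 288
center_y_5 = 156
radius_5 = 32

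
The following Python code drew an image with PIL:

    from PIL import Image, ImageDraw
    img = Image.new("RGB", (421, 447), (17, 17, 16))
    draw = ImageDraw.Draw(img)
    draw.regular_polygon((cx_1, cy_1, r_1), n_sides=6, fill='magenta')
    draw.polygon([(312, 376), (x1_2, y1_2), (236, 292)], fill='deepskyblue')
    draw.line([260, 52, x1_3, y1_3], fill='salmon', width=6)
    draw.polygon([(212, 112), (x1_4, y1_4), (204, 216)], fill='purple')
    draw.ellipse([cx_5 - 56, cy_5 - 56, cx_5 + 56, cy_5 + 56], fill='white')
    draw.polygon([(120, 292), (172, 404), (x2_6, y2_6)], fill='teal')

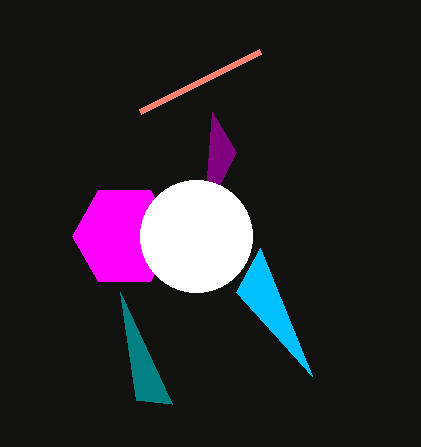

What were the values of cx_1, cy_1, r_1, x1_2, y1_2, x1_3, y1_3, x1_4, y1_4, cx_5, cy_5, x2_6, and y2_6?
cx_1 = 124, cy_1 = 236, r_1 = 52, x1_2 = 260, y1_2 = 248, x1_3 = 140, y1_3 = 112, x1_4 = 236, y1_4 = 152, cx_5 = 196, cy_5 = 236, x2_6 = 136, y2_6 = 400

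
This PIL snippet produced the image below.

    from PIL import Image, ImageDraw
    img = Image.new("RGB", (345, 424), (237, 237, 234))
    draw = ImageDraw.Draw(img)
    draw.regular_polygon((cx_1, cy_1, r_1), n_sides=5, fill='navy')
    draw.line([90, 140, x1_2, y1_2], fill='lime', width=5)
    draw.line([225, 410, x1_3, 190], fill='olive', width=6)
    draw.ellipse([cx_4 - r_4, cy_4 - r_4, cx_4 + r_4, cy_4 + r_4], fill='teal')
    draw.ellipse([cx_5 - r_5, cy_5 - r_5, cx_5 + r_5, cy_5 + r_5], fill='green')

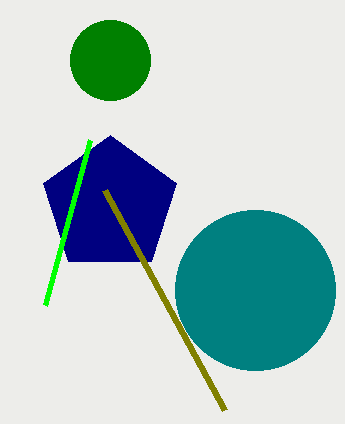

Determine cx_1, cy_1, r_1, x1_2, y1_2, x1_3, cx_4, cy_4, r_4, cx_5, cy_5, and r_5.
cx_1 = 110
cy_1 = 205
r_1 = 70
x1_2 = 45
y1_2 = 305
x1_3 = 105
cx_4 = 255
cy_4 = 290
r_4 = 80
cx_5 = 110
cy_5 = 60
r_5 = 40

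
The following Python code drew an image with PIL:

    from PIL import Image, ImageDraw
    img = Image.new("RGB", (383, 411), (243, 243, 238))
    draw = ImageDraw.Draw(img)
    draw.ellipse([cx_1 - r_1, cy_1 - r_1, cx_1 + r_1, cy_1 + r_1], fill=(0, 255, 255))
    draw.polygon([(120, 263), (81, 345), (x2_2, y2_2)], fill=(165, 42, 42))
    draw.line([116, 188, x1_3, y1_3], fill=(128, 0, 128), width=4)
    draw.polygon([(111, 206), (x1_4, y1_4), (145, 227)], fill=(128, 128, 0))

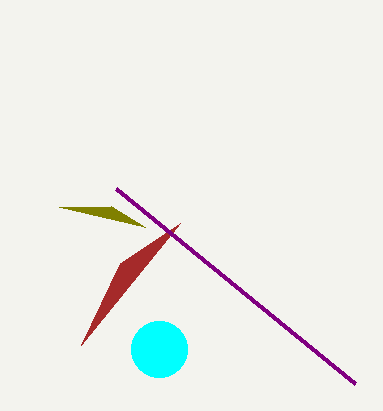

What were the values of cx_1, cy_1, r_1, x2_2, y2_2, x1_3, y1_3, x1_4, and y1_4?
cx_1 = 159
cy_1 = 349
r_1 = 28
x2_2 = 180
y2_2 = 223
x1_3 = 355
y1_3 = 383
x1_4 = 59
y1_4 = 207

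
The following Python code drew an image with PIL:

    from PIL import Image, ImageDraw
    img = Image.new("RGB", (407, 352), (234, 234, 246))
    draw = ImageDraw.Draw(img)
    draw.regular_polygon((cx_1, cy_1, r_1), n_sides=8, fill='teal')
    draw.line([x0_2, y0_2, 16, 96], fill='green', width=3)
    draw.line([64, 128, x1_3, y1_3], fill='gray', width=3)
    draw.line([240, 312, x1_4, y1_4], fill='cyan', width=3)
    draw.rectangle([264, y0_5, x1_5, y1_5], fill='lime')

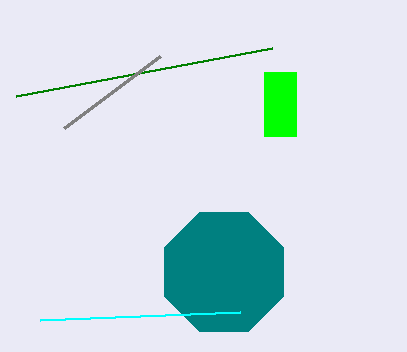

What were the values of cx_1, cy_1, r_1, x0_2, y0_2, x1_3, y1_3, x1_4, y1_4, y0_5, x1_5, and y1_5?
cx_1 = 224
cy_1 = 272
r_1 = 64
x0_2 = 272
y0_2 = 48
x1_3 = 160
y1_3 = 56
x1_4 = 40
y1_4 = 320
y0_5 = 72
x1_5 = 296
y1_5 = 136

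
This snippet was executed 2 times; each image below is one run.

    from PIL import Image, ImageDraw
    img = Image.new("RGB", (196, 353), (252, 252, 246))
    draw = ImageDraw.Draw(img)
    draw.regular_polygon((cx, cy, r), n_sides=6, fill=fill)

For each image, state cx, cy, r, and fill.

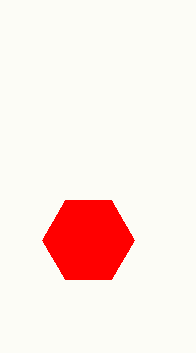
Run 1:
cx = 88, cy = 240, r = 46, fill = 'red'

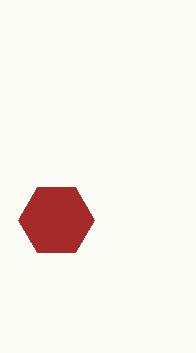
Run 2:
cx = 56; cy = 220; r = 38; fill = 'brown'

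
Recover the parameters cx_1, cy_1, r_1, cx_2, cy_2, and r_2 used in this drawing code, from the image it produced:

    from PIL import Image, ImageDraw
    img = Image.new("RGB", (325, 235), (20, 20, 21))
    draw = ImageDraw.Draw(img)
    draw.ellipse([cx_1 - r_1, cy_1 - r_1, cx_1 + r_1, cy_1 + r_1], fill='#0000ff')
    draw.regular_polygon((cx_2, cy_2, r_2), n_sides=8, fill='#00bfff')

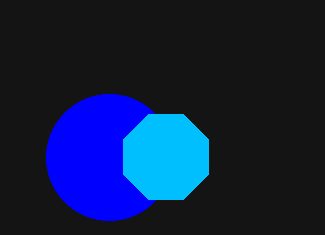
cx_1 = 109; cy_1 = 157; r_1 = 63; cx_2 = 166; cy_2 = 157; r_2 = 46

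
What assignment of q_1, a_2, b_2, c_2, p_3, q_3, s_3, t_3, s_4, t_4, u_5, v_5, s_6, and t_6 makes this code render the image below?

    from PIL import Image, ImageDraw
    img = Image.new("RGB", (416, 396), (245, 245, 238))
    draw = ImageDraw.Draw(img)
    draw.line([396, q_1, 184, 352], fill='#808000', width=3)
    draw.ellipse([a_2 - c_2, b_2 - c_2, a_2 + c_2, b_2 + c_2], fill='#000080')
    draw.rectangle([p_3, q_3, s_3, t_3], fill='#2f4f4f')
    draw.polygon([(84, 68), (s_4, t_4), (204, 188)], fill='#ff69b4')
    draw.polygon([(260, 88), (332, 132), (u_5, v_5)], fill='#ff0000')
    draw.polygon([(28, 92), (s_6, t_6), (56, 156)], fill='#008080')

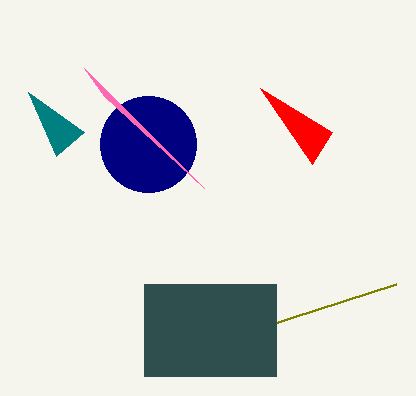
q_1 = 284; a_2 = 148; b_2 = 144; c_2 = 48; p_3 = 144; q_3 = 284; s_3 = 276; t_3 = 376; s_4 = 104; t_4 = 96; u_5 = 312; v_5 = 164; s_6 = 84; t_6 = 132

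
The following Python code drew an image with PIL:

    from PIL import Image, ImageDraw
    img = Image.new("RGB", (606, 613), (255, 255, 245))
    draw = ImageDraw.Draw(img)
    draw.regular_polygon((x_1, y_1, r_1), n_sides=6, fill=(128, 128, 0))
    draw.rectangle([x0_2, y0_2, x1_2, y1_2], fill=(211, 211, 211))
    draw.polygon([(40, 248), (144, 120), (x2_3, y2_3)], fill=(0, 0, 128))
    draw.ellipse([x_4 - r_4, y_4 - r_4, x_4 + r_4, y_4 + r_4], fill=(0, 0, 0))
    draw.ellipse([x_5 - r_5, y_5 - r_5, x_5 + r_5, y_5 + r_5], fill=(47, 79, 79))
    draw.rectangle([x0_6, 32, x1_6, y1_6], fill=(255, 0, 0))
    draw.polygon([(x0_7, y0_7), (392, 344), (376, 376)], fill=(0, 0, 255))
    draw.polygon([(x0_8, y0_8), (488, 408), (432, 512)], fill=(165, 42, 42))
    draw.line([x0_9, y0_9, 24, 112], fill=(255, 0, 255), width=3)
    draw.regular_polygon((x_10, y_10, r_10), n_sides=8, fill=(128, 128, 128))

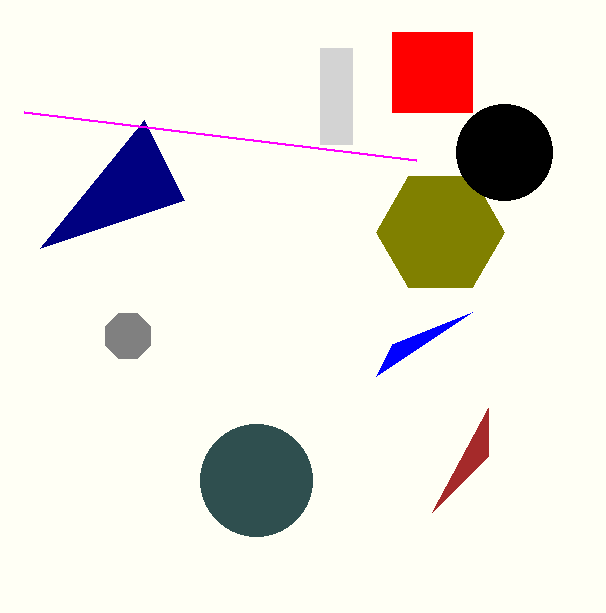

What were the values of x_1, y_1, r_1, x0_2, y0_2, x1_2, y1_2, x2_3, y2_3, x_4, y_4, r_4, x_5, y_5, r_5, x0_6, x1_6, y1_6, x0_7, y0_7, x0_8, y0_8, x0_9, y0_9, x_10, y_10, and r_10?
x_1 = 440
y_1 = 232
r_1 = 64
x0_2 = 320
y0_2 = 48
x1_2 = 352
y1_2 = 144
x2_3 = 184
y2_3 = 200
x_4 = 504
y_4 = 152
r_4 = 48
x_5 = 256
y_5 = 480
r_5 = 56
x0_6 = 392
x1_6 = 472
y1_6 = 112
x0_7 = 472
y0_7 = 312
x0_8 = 488
y0_8 = 456
x0_9 = 416
y0_9 = 160
x_10 = 128
y_10 = 336
r_10 = 24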